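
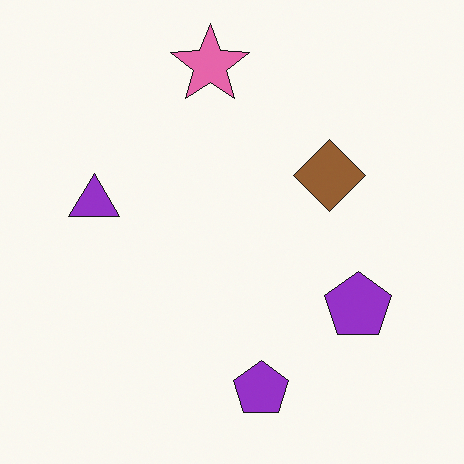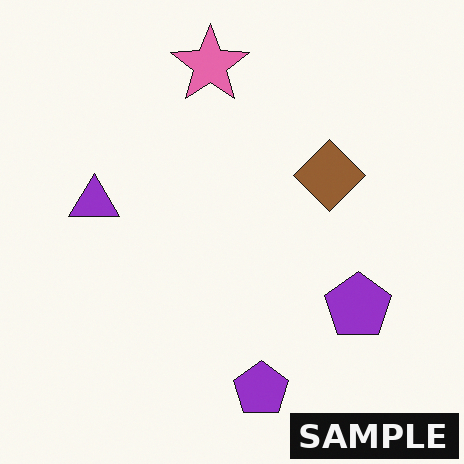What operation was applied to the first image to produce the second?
It was watermarked with the text "SAMPLE" in the lower-right corner.

A dark label reading "SAMPLE" appears in the lower-right corner.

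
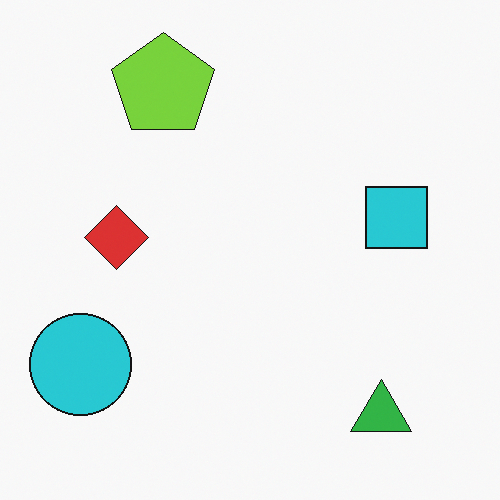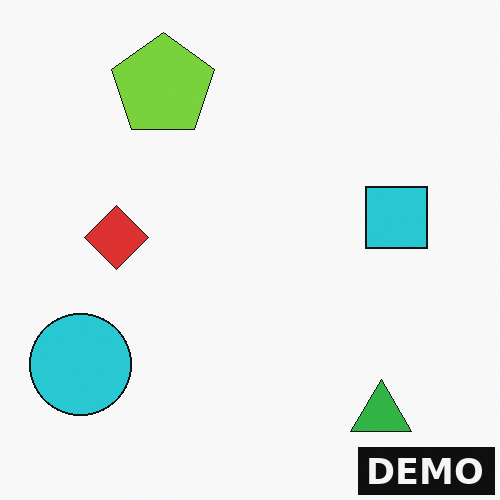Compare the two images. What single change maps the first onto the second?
The second image is the first watermarked with the text "DEMO" in the lower-right corner.

A dark label reading "DEMO" appears in the lower-right corner.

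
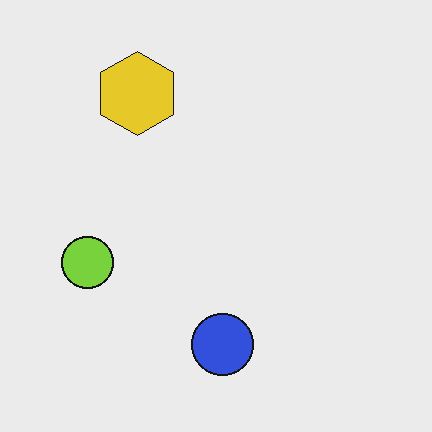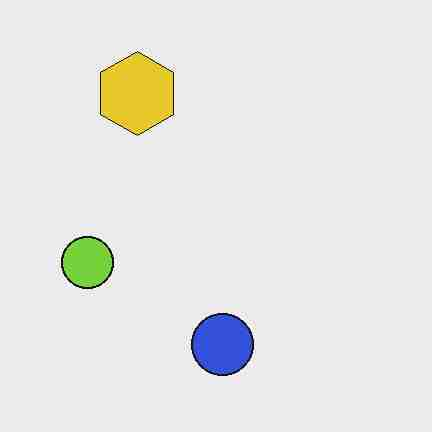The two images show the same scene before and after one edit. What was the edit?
The image was degraded with heavy JPEG compression.

Blocky 8×8 compression artifacts appear around shape edges and the flat background shows ringing — characteristic JPEG degradation.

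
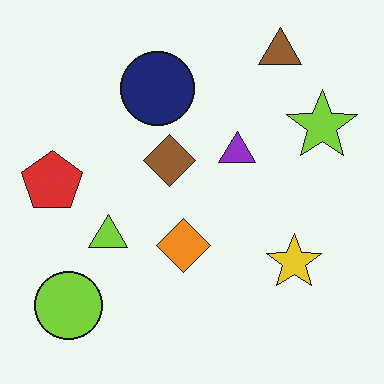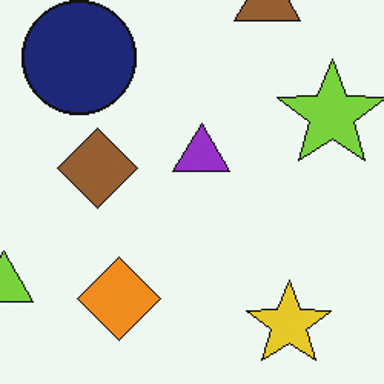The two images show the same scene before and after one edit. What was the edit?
Cropped slightly and scaled back up.

The visible shapes are larger and the field of view is narrower; shapes near the original edges may be partly or wholly outside the frame — a crop-and-rescale.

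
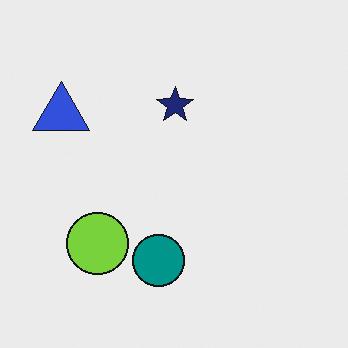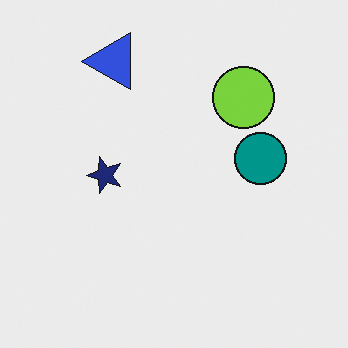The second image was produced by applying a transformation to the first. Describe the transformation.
The image was transposed (reflected across the top-left ↔ bottom-right diagonal).

Shapes have swapped their row and column positions — what was in the top-right is now in the bottom-left — a diagonal reflection.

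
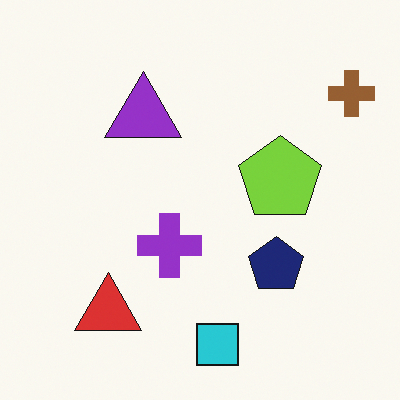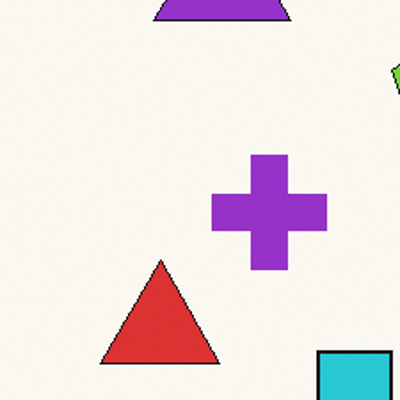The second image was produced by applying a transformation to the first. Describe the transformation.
The image was cropped to a noticeably smaller region and rescaled.

The visible shapes are larger and the field of view is narrower; shapes near the original edges may be partly or wholly outside the frame — a crop-and-rescale.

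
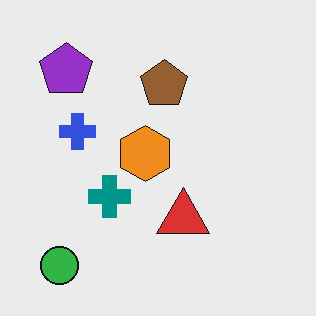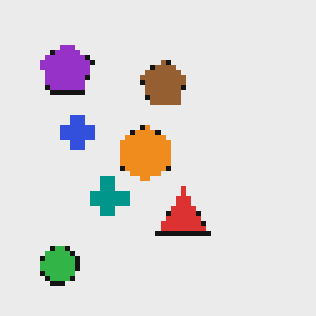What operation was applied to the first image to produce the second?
The second image is the first lightly pixelated (a mild mosaic effect).

Shapes are reduced to large square blocks; fine edges and outlines are lost — a downscale-then-upscale (mosaic) effect.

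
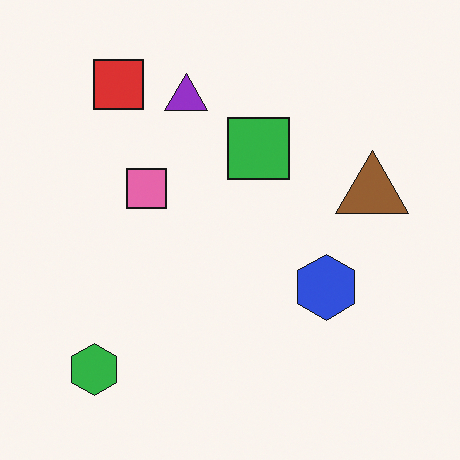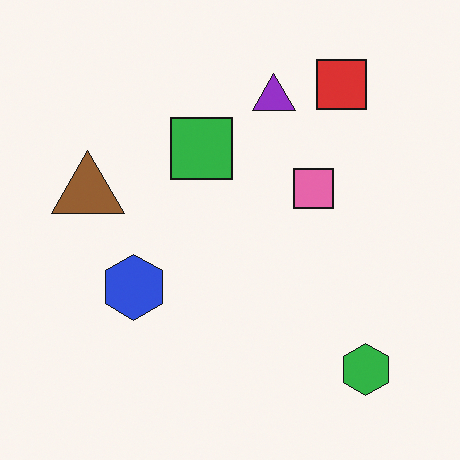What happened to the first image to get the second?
The image was flipped horizontally (left ↔ right).

The brown triangle is in the right of the first image and the left of the second — shapes on opposite sides of the vertical midline have swapped in a mirror flip.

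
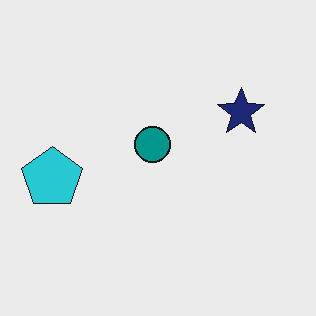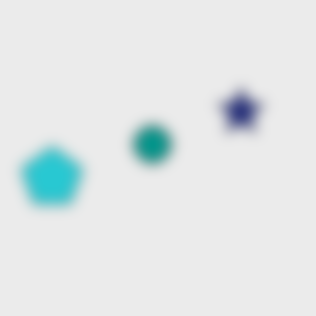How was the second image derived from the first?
The transformation is: heavily blurred.

Shape edges and outlines are uniformly softened across the whole image.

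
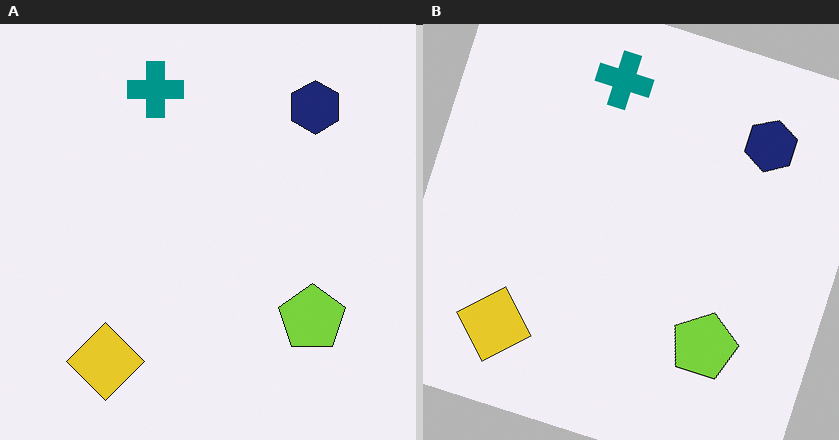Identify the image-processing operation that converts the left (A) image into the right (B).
This is the original image rotated clockwise by a clearly visible amount.

Every shape is tilted by the same angle and the image corners show triangular fill wedges — a whole-image rotation by a non-right angle.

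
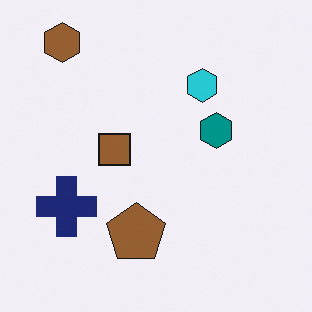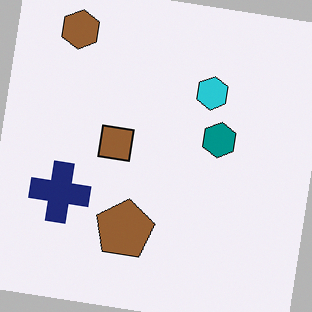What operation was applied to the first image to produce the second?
The image was rotated clockwise by a slight angle.

Every shape is tilted by the same angle and the image corners show triangular fill wedges — a whole-image rotation by a non-right angle.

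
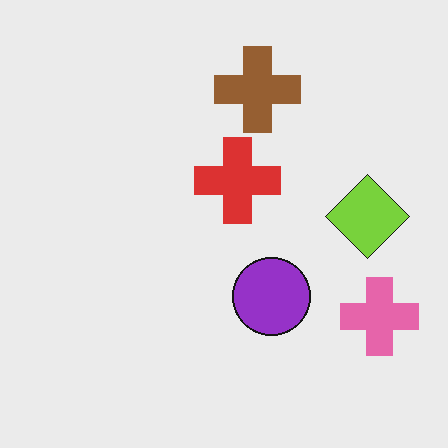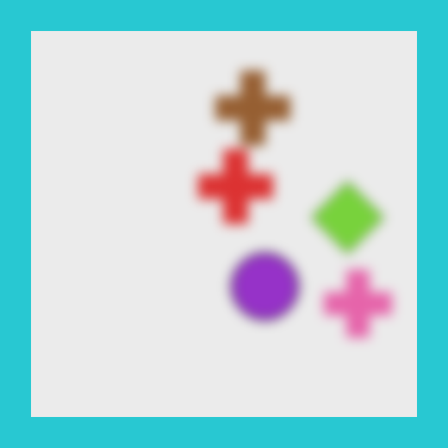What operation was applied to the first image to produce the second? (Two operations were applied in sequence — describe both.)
Strongly gaussian-blurred, then framed with a cyan border.

Shape edges and outlines are uniformly softened across the whole image. A solid cyan frame runs around the edge of the second image, with the content slightly shrunk inside it.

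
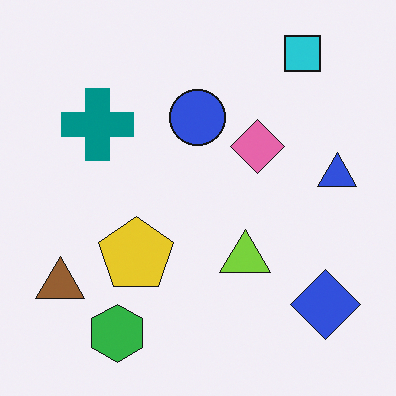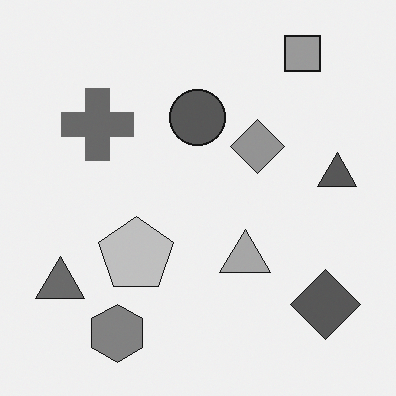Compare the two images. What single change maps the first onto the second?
Converted to grayscale.

All color is removed — every shape is now a shade of grey.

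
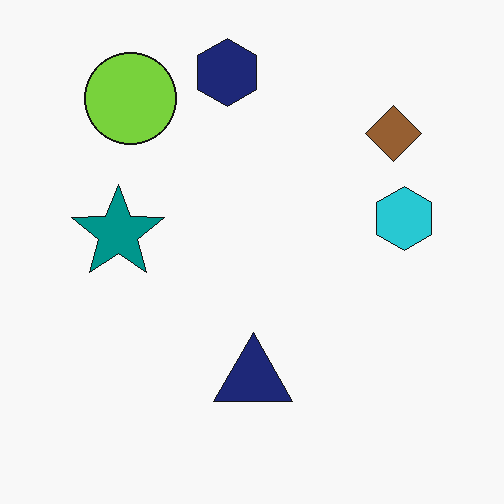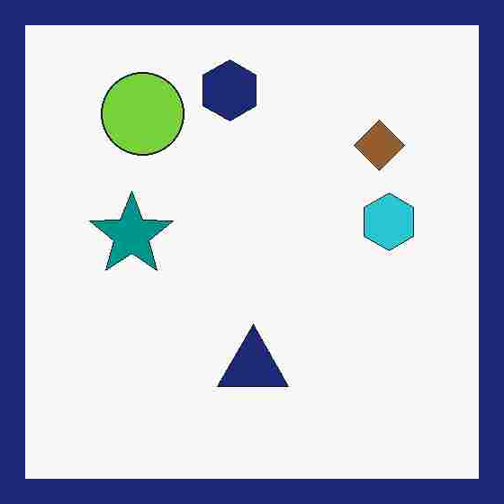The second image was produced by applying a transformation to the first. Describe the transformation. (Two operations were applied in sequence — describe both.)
The image was heavily JPEG-compressed with obvious blocking artifacts, then framed with a navy border.

Blocky 8×8 compression artifacts appear around shape edges and the flat background shows ringing — characteristic JPEG degradation. A solid navy frame runs around the edge of the second image, with the content slightly shrunk inside it.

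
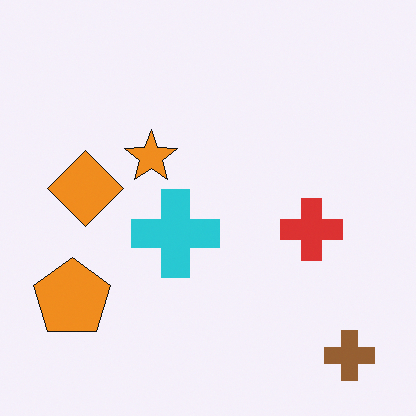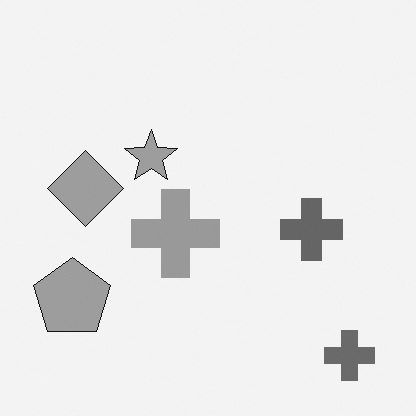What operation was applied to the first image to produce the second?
Converted to grayscale.

All color is removed — every shape is now a shade of grey.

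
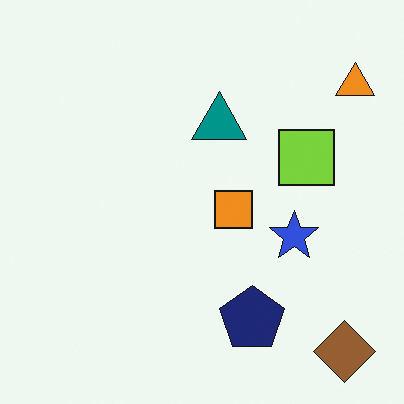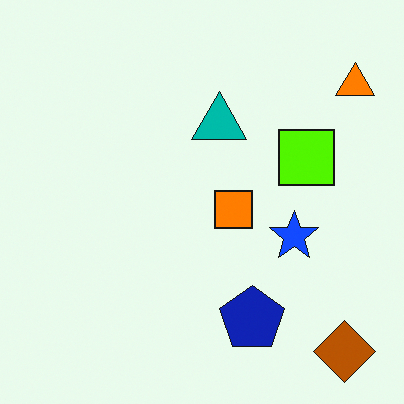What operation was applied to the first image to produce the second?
The transformation is: heavily oversaturated.

All colors are more vivid — a global saturation change.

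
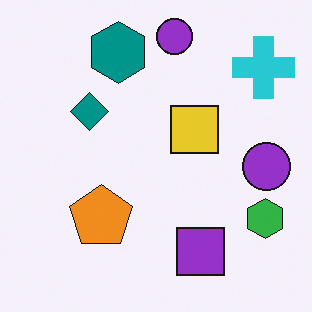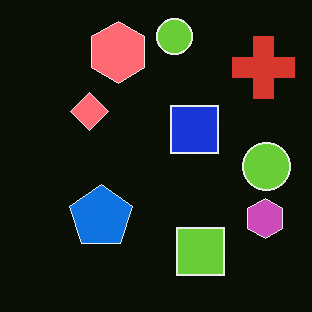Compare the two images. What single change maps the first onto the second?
Color-inverted (negative).

The light background has become dark and every shape's color is its complement — a photographic negative.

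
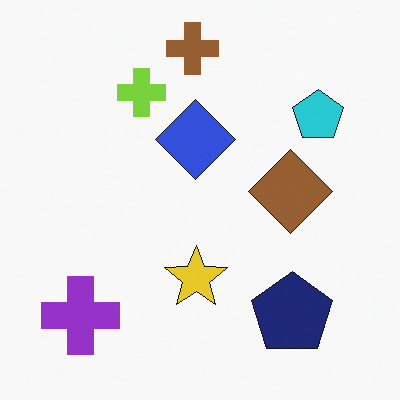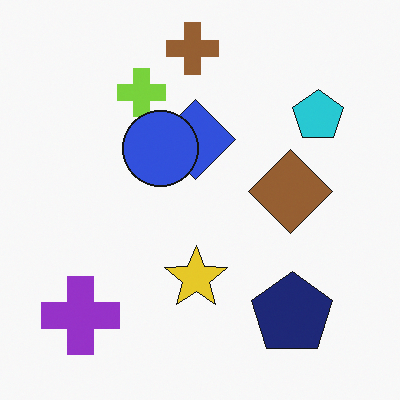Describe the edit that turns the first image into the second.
It was overlaid with an additional blue circle.

A blue circle appears in the second image that is absent from the first.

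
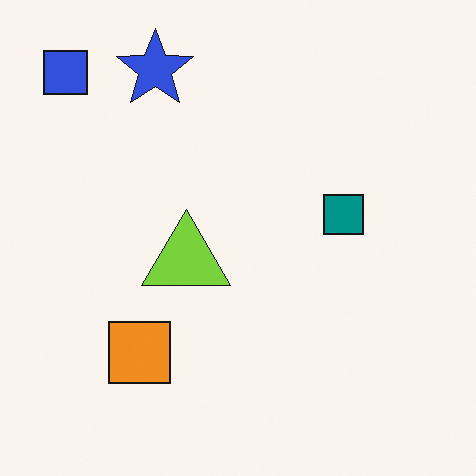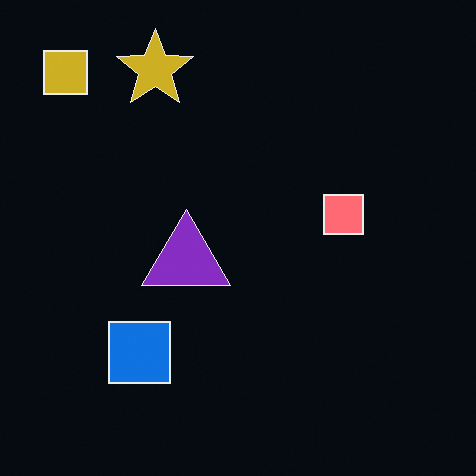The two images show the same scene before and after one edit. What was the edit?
Color-inverted (negative).

The light background has become dark and every shape's color is its complement — a photographic negative.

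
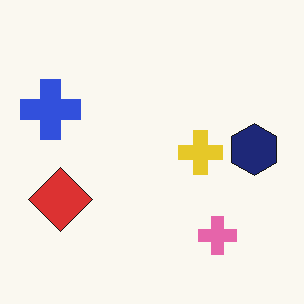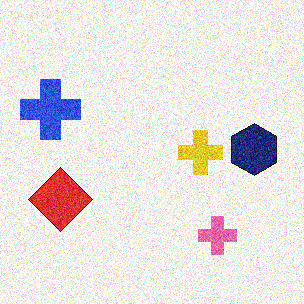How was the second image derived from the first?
The second image is the first degraded with a thick layer of grain.

Random speckle covers the whole image, including the flat background.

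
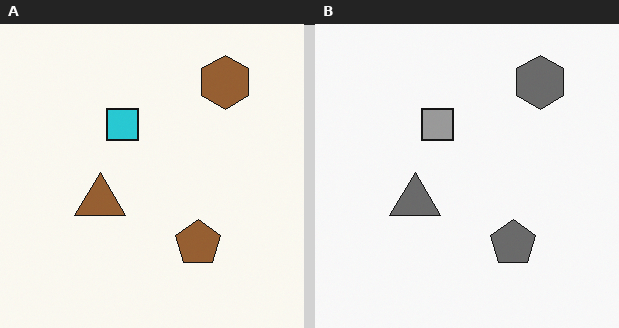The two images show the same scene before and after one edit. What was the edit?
Converted to grayscale.

All color is removed — every shape is now a shade of grey.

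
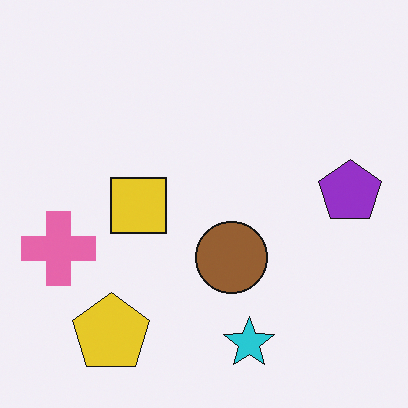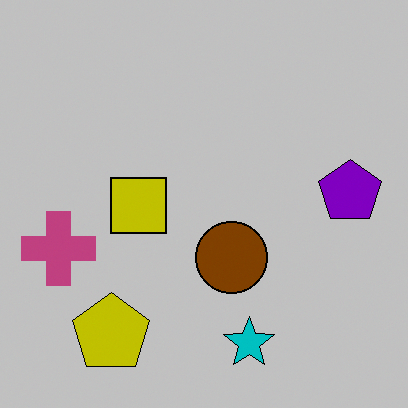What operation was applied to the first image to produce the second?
The transformation is: heavily posterized to just a handful of flat colors.

Each flat color has snapped to a coarser quantized level — most visibly, the near-white background has dropped to a flat grey.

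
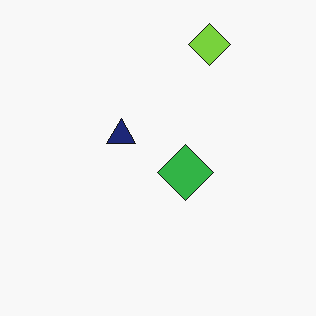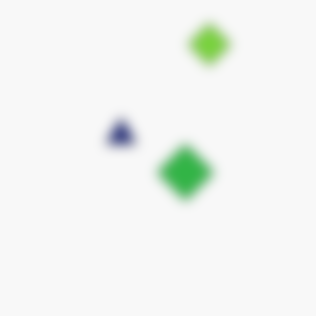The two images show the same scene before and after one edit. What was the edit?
This is the original image strongly gaussian-blurred.

Shape edges and outlines are uniformly softened across the whole image.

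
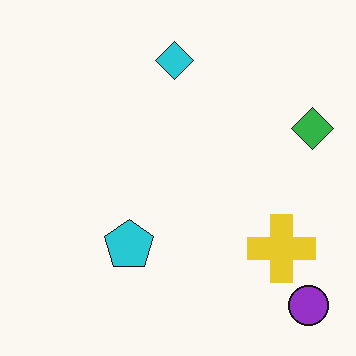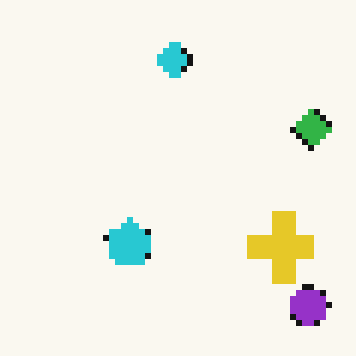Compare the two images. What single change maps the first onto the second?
This is the original image pixelated into visible square blocks.

Shapes are reduced to large square blocks; fine edges and outlines are lost — a downscale-then-upscale (mosaic) effect.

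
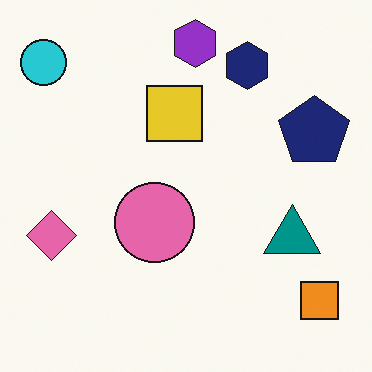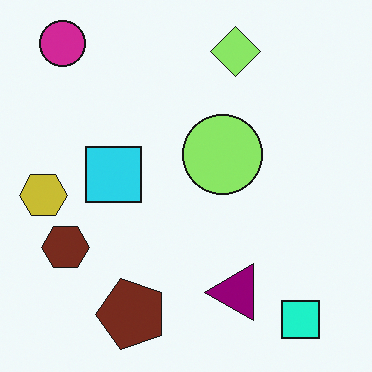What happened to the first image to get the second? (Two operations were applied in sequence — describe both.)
The second image is the first hue-shifted through roughly a third of the color wheel, then transposed (reflected across the top-left ↔ bottom-right diagonal).

Every shape's color has rotated by the same amount around the hue wheel — a uniform hue shift. Shapes have swapped their row and column positions — what was in the top-right is now in the bottom-left — a diagonal reflection.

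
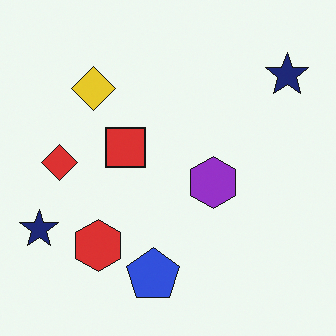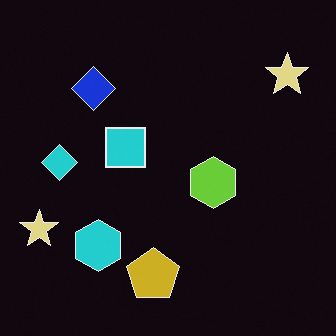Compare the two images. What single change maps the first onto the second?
Color-inverted (negative).

The light background has become dark and every shape's color is its complement — a photographic negative.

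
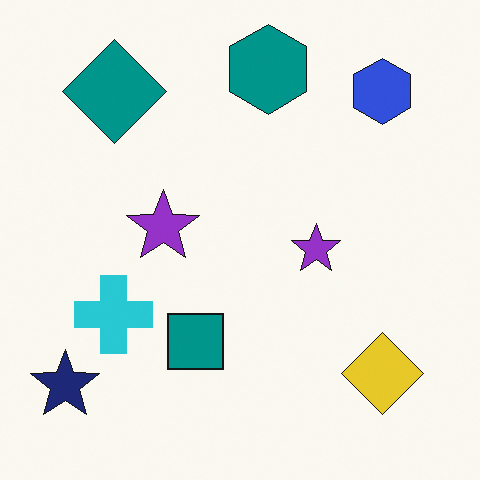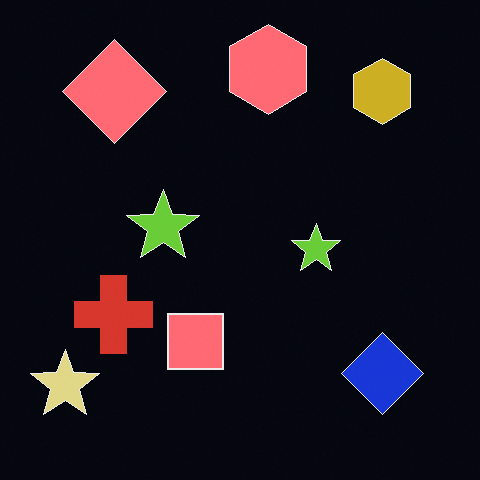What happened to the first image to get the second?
It was color-inverted (negative).

The light background has become dark and every shape's color is its complement — a photographic negative.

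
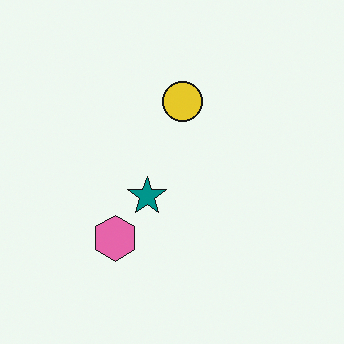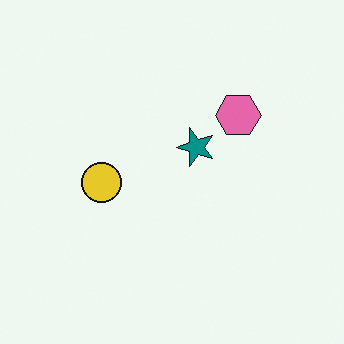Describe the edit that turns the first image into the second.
This is the original image transposed (reflected across the top-left ↔ bottom-right diagonal).

Shapes have swapped their row and column positions — what was in the top-right is now in the bottom-left — a diagonal reflection.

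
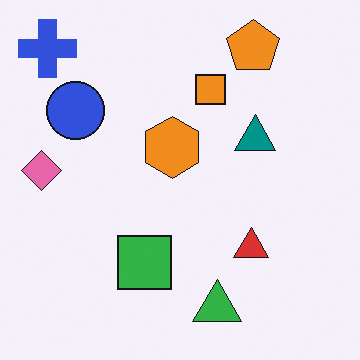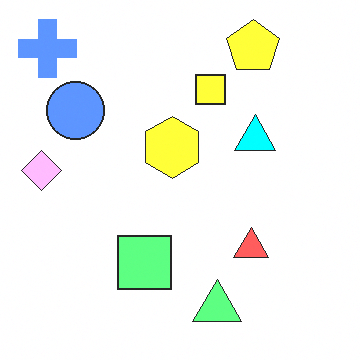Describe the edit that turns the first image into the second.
Noticeably brightened.

Every pixel — background and shapes alike — is uniformly brightened.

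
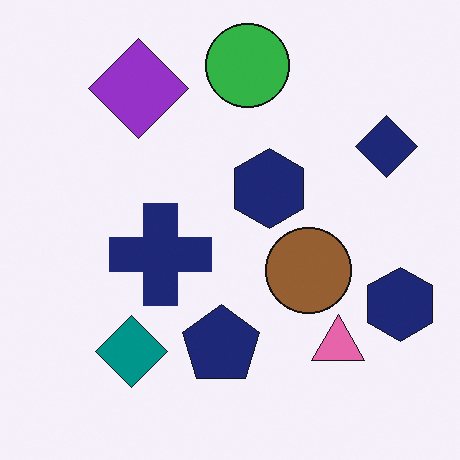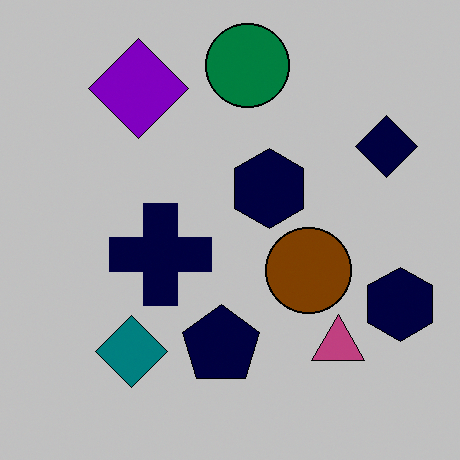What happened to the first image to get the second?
It was heavily posterized to just a handful of flat colors.

Each flat color has snapped to a coarser quantized level — most visibly, the near-white background has dropped to a flat grey.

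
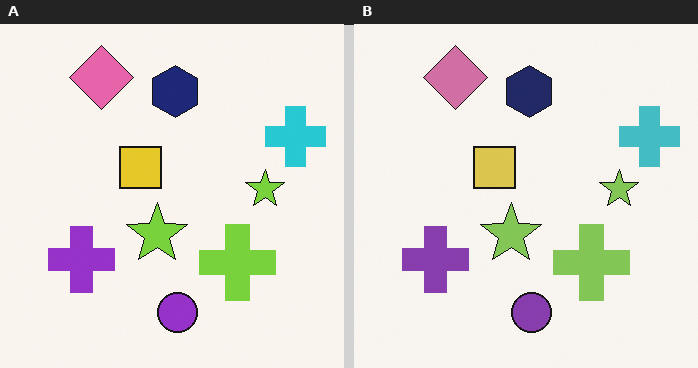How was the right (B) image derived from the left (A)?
This is the original image slightly desaturated.

All colors are more muted and greyish — a global saturation change.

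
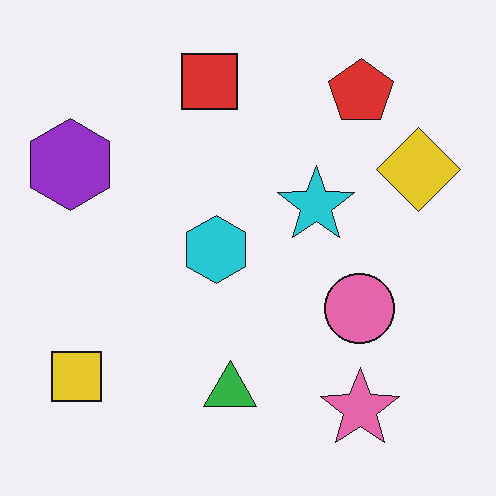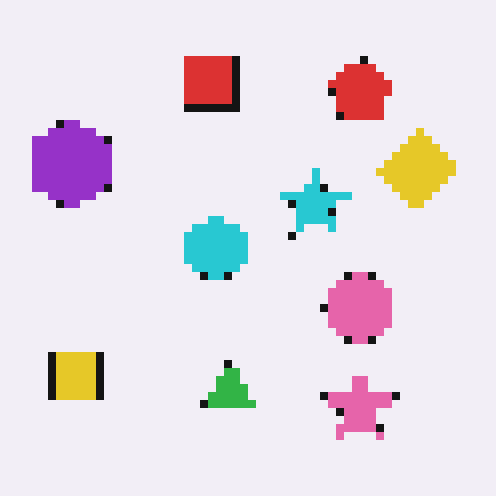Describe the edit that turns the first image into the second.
This is the original image moderately pixelated.

Shapes are reduced to large square blocks; fine edges and outlines are lost — a downscale-then-upscale (mosaic) effect.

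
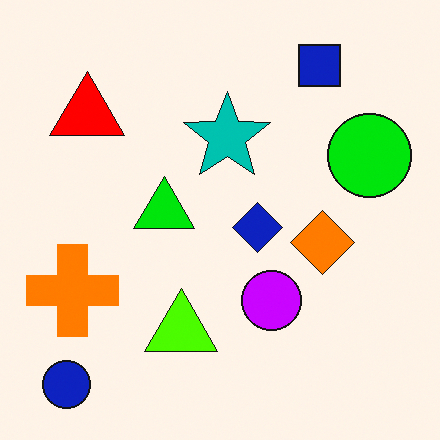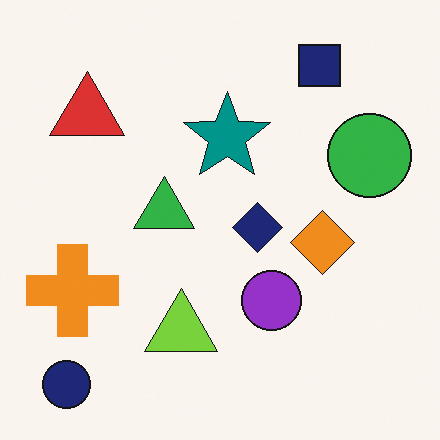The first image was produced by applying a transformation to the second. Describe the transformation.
Heavily oversaturated.

All colors are more vivid — a global saturation change.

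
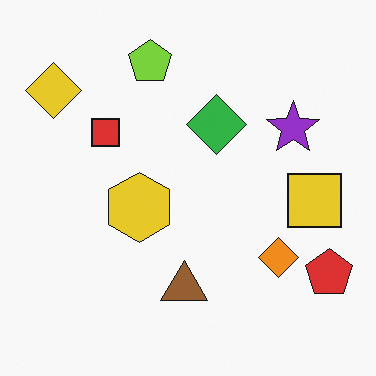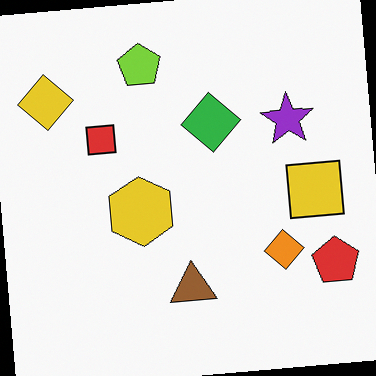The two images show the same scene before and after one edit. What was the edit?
This is the original image rotated counter-clockwise by a small amount.

Every shape is tilted by the same angle and the image corners show triangular fill wedges — a whole-image rotation by a non-right angle.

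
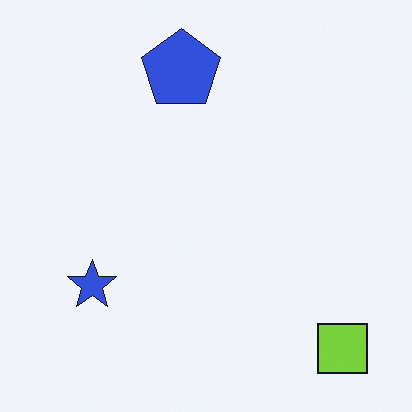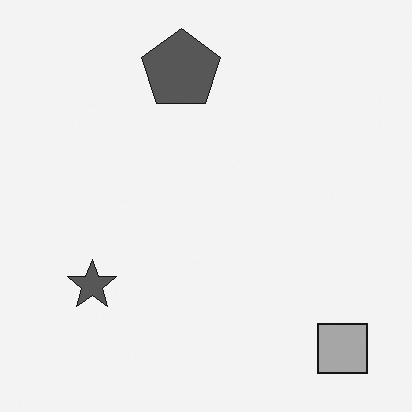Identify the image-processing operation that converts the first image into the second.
This is the original image converted to grayscale.

All color is removed — every shape is now a shade of grey.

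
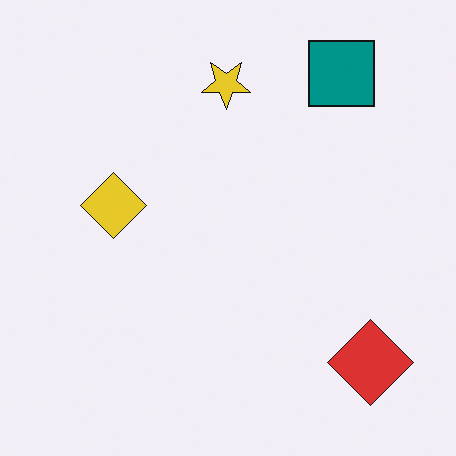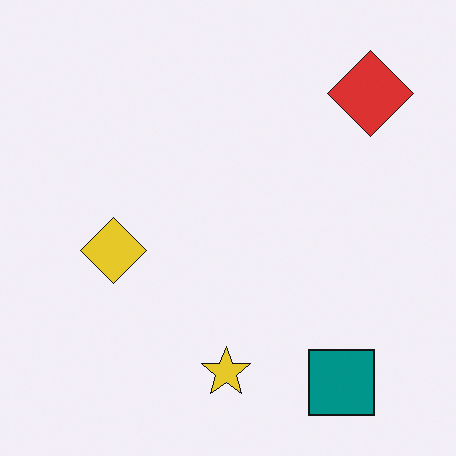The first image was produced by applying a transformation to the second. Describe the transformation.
Flipped vertically (top ↔ bottom).

The teal square is in the bottom-right of the second image and the top-right of the first — shapes on opposite sides of the horizontal midline have swapped in a mirror flip.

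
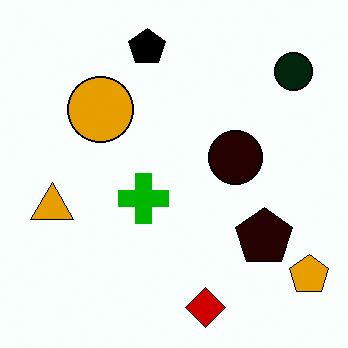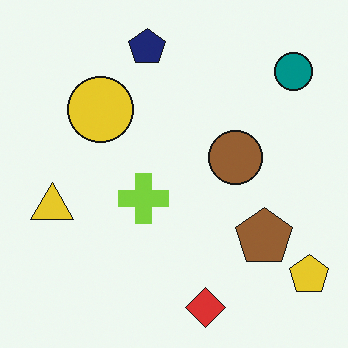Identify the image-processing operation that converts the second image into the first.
Boosted in contrast.

Tones are pushed away from mid-grey across the whole image — a global contrast change.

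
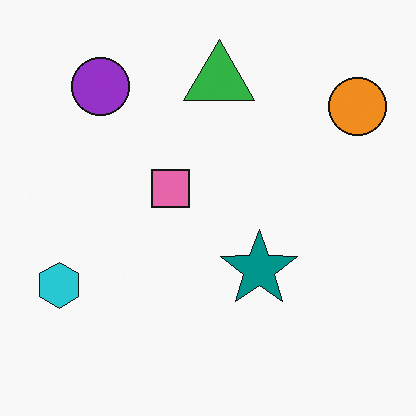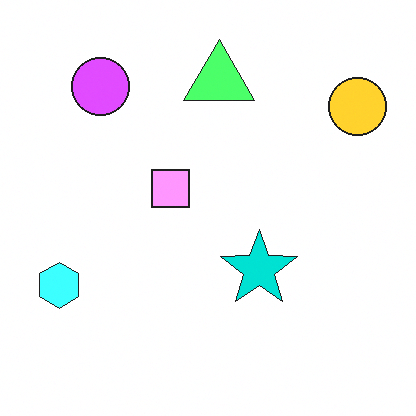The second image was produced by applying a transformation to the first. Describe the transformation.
The transformation is: brightened a lot.

Every pixel — background and shapes alike — is uniformly brightened.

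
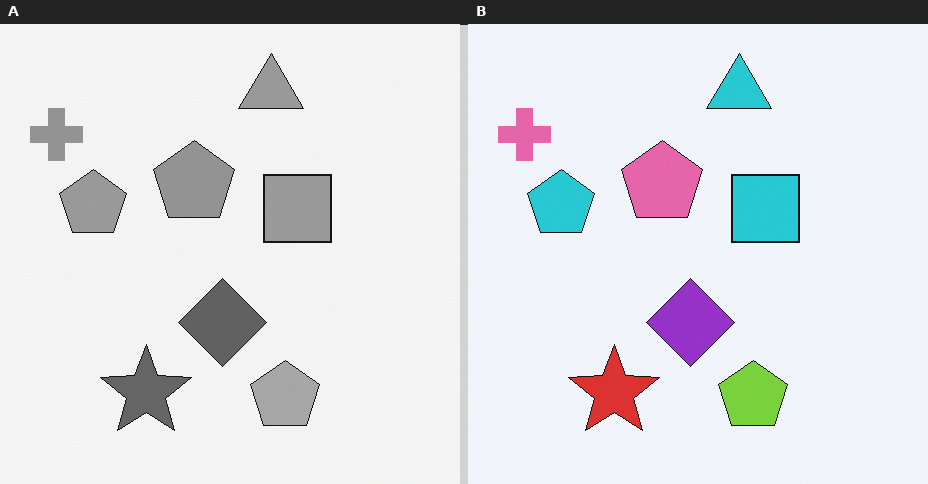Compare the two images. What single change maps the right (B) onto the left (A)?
The image was converted to grayscale.

All color is removed — every shape is now a shade of grey.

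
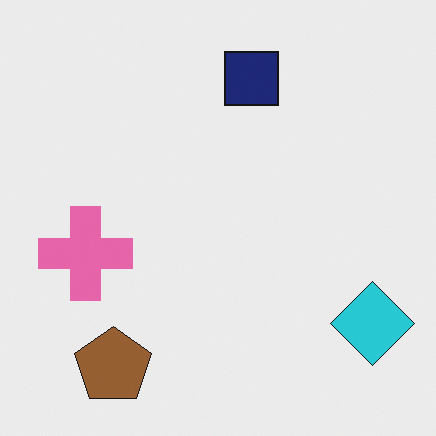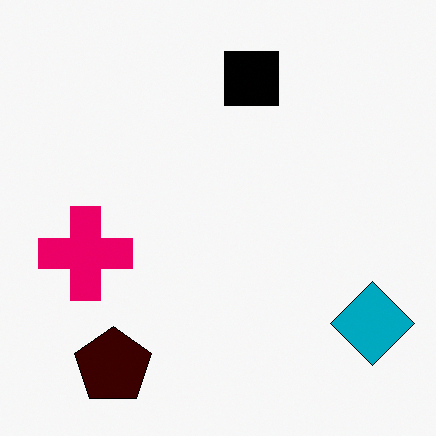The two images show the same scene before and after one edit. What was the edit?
It was boosted in contrast.

Tones are pushed away from mid-grey across the whole image — a global contrast change.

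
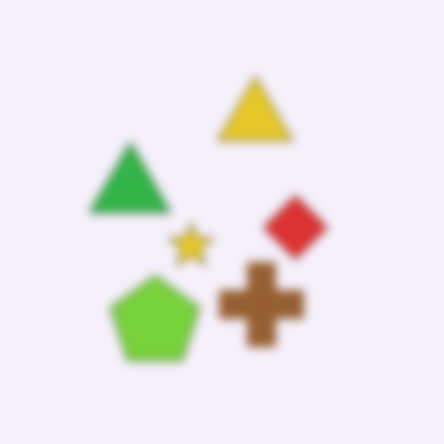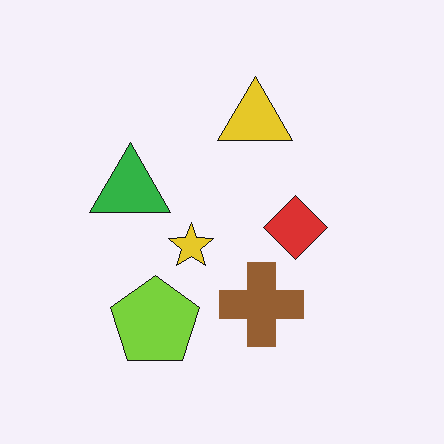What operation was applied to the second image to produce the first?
The transformation is: moderately blurred.

Shape edges and outlines are uniformly softened across the whole image.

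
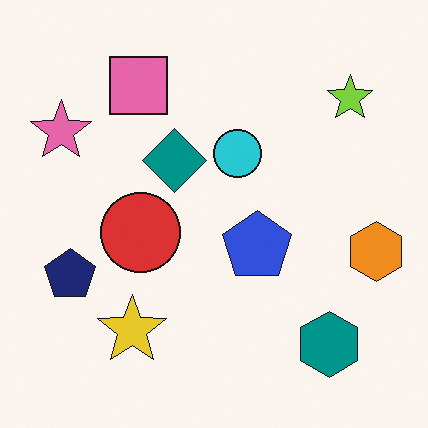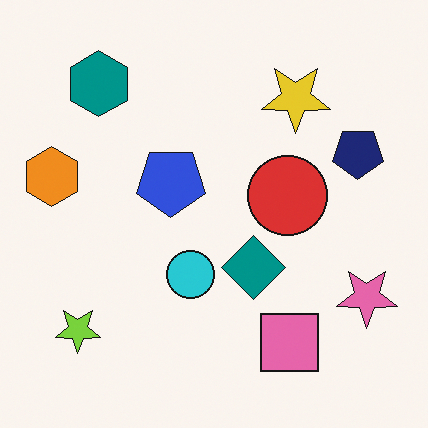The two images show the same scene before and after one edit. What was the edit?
The second image is the first rotated 180°.

The lime star sits in the top-right of the first image and the bottom-left of the second — consistent with a whole-image 180° rotation.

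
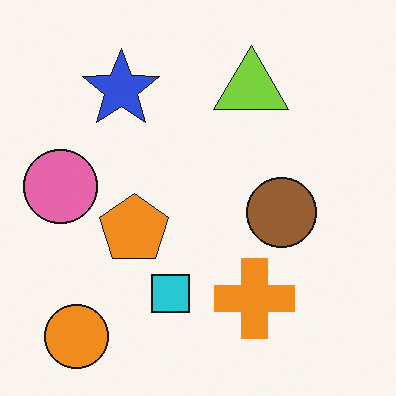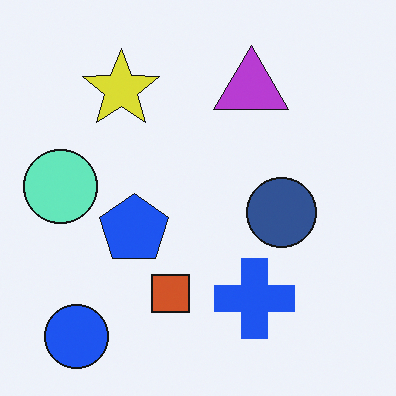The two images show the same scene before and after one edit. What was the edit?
The transformation is: hue-shifted through roughly half the color wheel.

Every shape's color has rotated by the same amount around the hue wheel — a uniform hue shift.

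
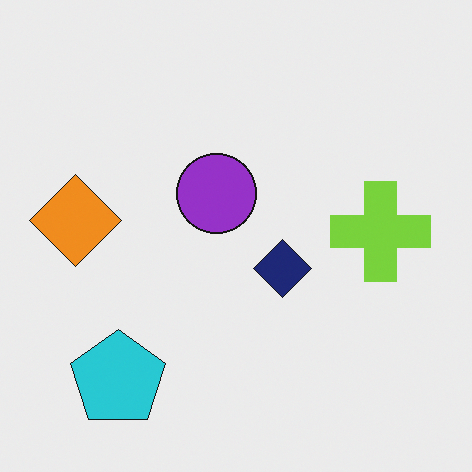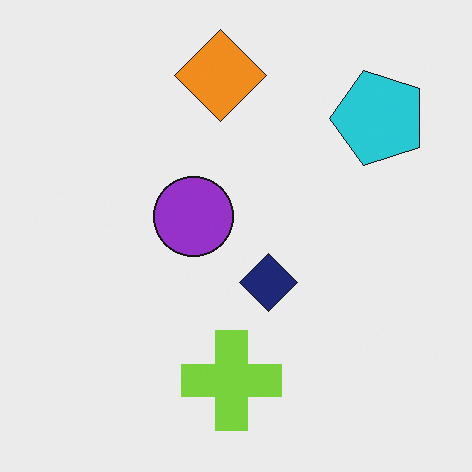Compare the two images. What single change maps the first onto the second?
The image was transposed (reflected across the top-left ↔ bottom-right diagonal).

Shapes have swapped their row and column positions — what was in the top-right is now in the bottom-left — a diagonal reflection.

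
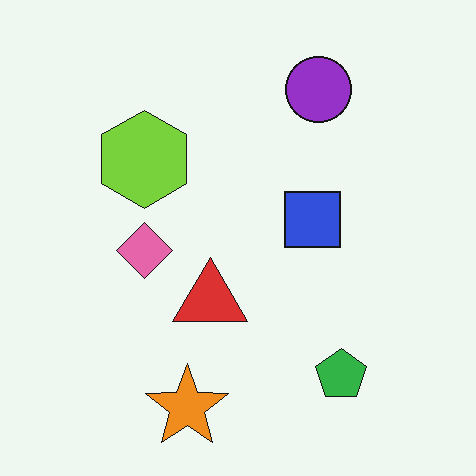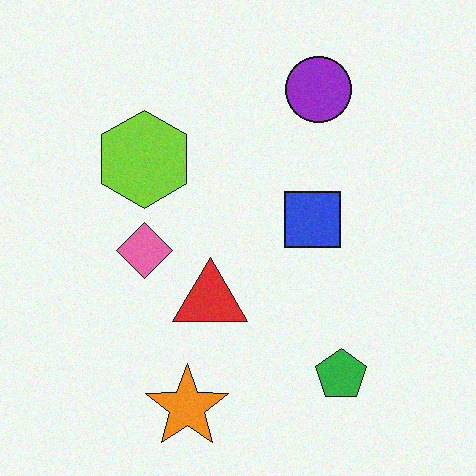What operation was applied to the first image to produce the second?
It was degraded with a light layer of grain.

Random speckle covers the whole image, including the flat background.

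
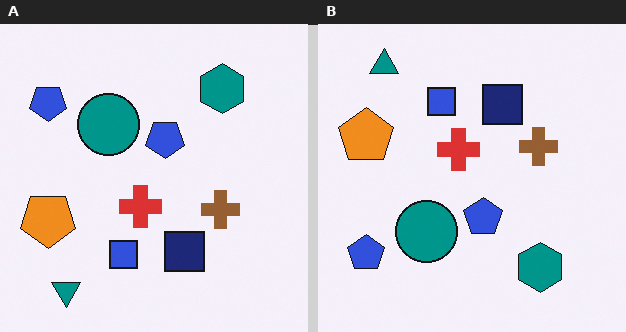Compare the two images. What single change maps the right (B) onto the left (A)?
The transformation is: flipped vertically (top ↔ bottom).

The teal triangle is in the top-left of the right (B) image and the bottom-left of the left (A) — shapes on opposite sides of the horizontal midline have swapped in a mirror flip.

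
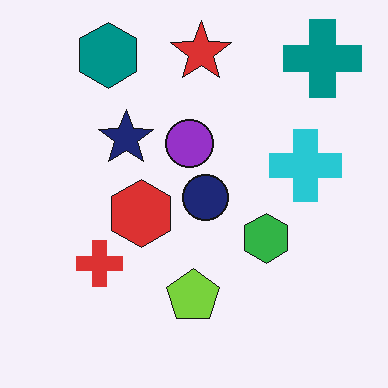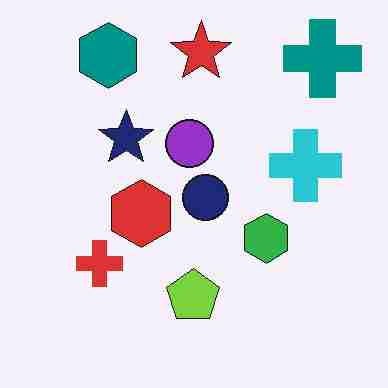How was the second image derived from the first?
Heavily JPEG-compressed with obvious blocking artifacts.

Blocky 8×8 compression artifacts appear around shape edges and the flat background shows ringing — characteristic JPEG degradation.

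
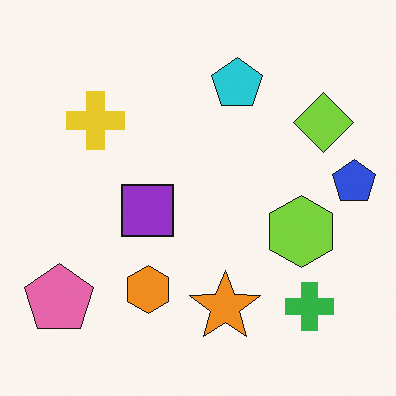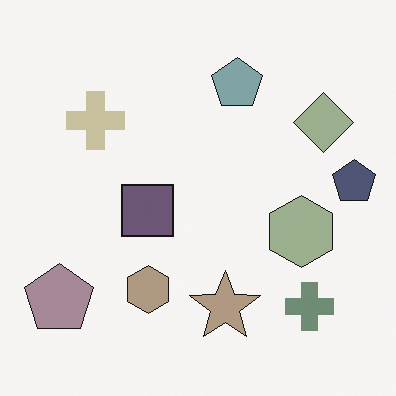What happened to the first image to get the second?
The image was made much more muted (saturation change).

All colors are more muted and greyish — a global saturation change.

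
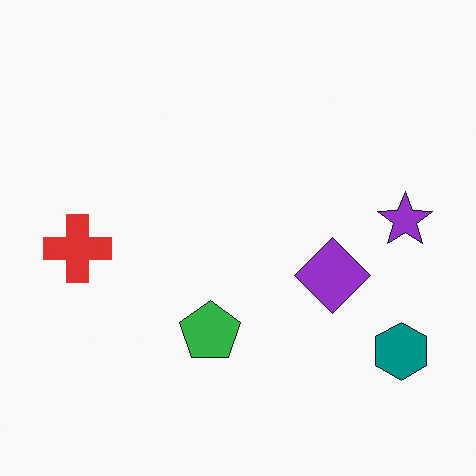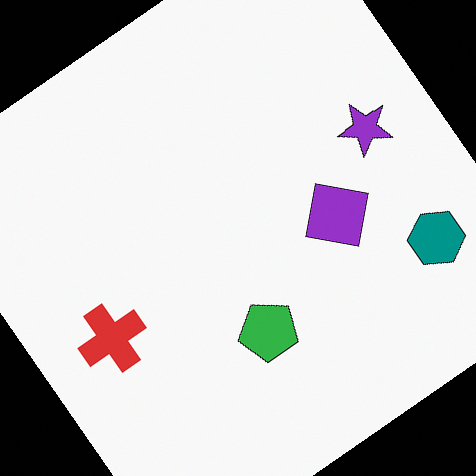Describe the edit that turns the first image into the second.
The second image is the first rotated counter-clockwise by a large amount — several tens of degrees.

Every shape is tilted by the same angle and the image corners show triangular fill wedges — a whole-image rotation by a non-right angle.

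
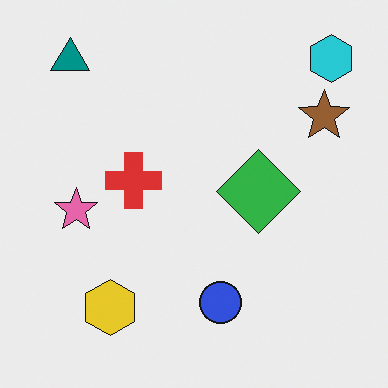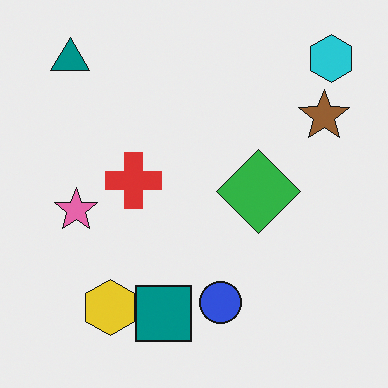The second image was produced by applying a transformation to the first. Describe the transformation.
This is the original image overlaid with an additional teal square.

A teal square appears in the second image that is absent from the first.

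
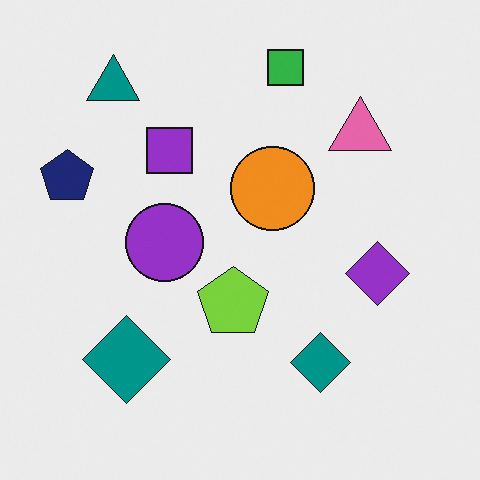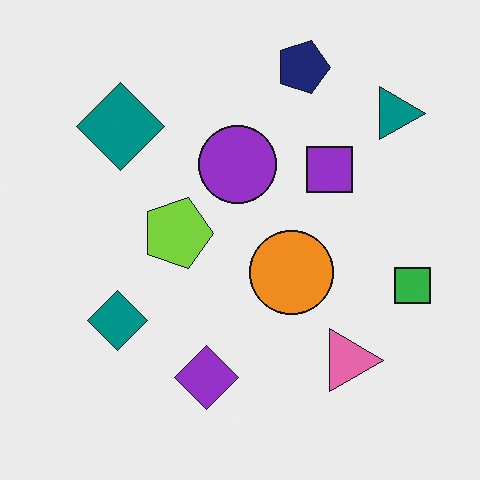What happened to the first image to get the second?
The transformation is: rotated 90° clockwise.

The teal triangle sits in the top-left of the first image and the top-right of the second — consistent with a whole-image 90° clockwise rotation.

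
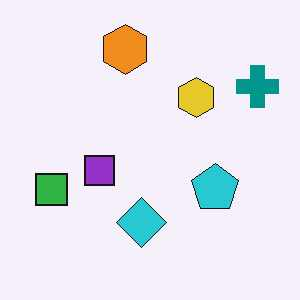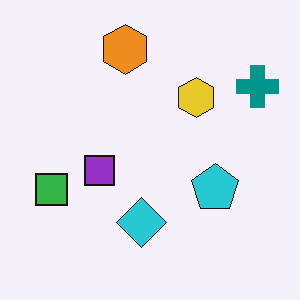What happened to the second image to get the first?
It was JPEG-compressed with visible artifacts.

Blocky 8×8 compression artifacts appear around shape edges and the flat background shows ringing — characteristic JPEG degradation.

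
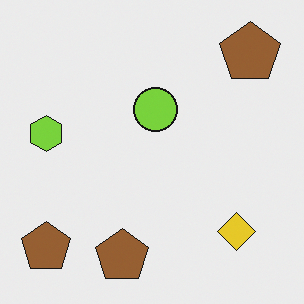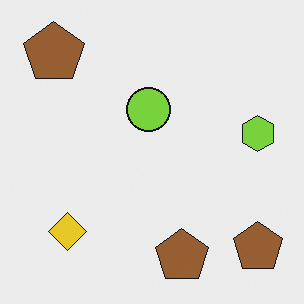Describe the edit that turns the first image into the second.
The image was flipped horizontally (left ↔ right).

The lime hexagon is in the left of the first image and the right of the second — shapes on opposite sides of the vertical midline have swapped in a mirror flip.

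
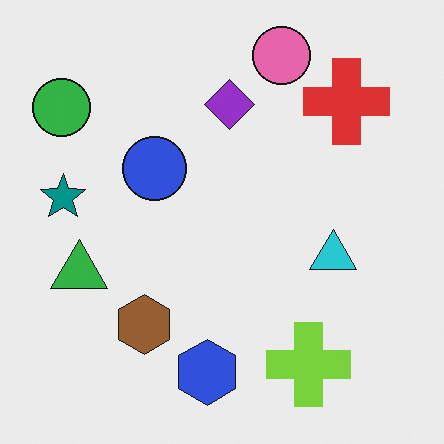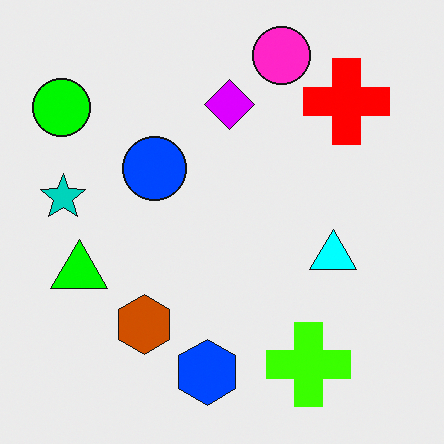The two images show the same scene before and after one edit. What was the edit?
Heavily oversaturated.

All colors are more vivid — a global saturation change.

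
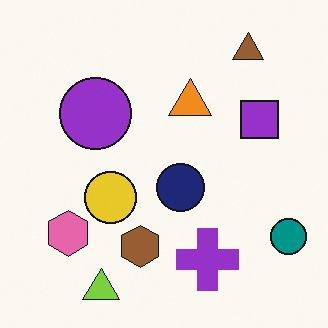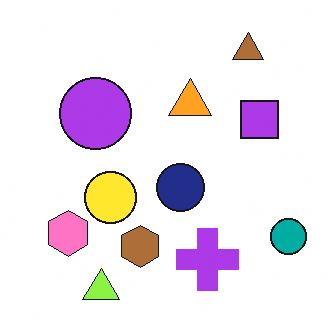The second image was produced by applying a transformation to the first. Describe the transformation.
The second image is the first slightly brightened.

Every pixel — background and shapes alike — is uniformly brightened.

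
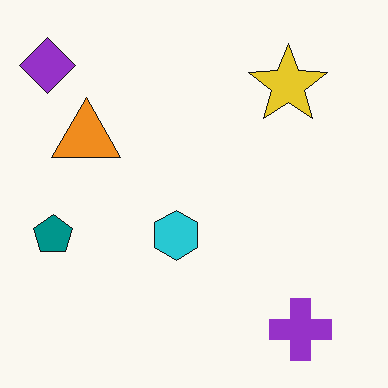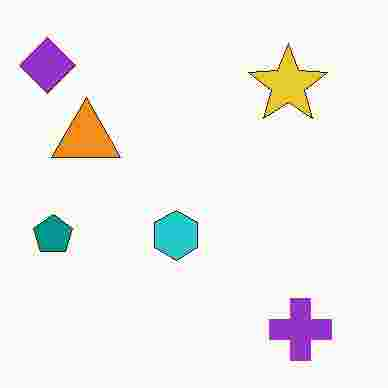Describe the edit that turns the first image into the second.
The second image is the first degraded with heavy JPEG compression.

Blocky 8×8 compression artifacts appear around shape edges and the flat background shows ringing — characteristic JPEG degradation.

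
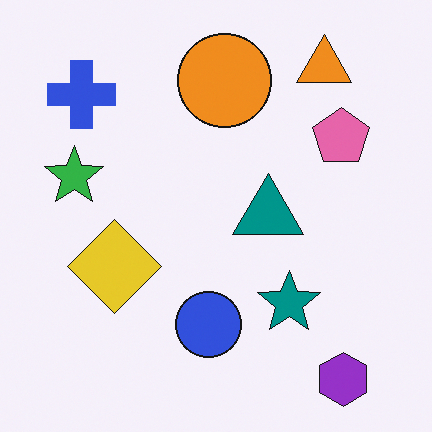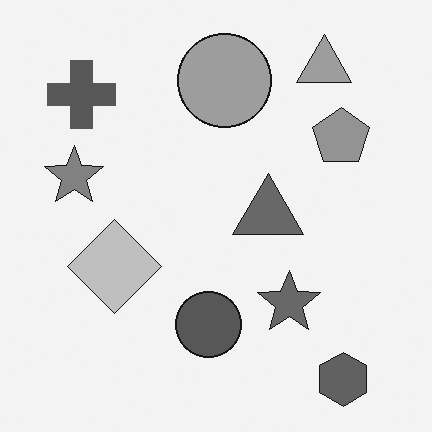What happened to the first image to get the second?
The image was converted to grayscale.

All color is removed — every shape is now a shade of grey.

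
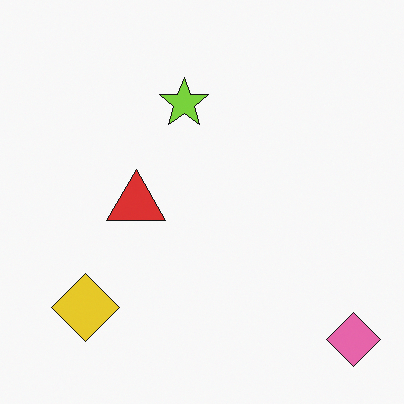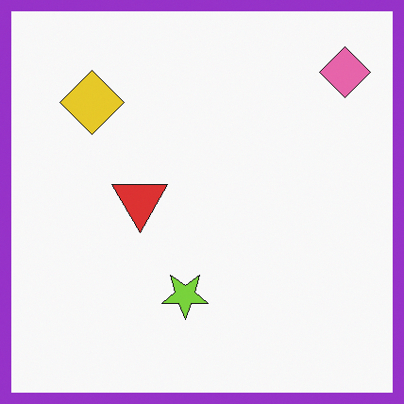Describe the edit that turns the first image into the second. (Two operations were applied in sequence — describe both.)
The image was flipped vertically (top ↔ bottom), then framed with a purple border.

The pink diamond is in the bottom-right of the first image and the top-right of the second — shapes on opposite sides of the horizontal midline have swapped in a mirror flip. A solid purple frame runs around the edge of the second image, with the content slightly shrunk inside it.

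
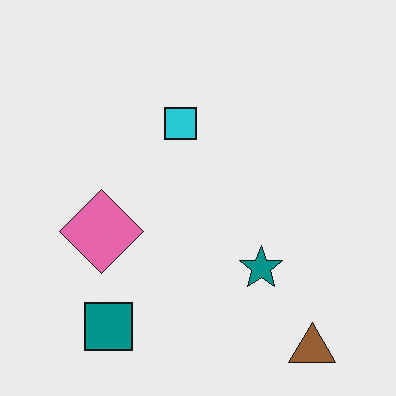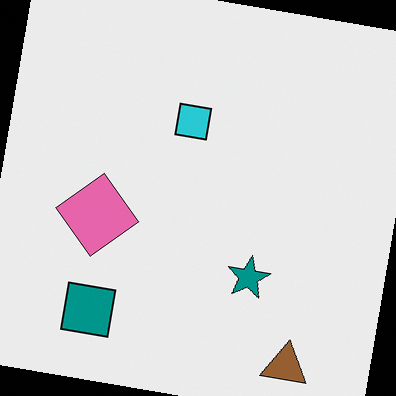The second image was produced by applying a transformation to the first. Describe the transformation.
The transformation is: rotated clockwise by a slight angle.

Every shape is tilted by the same angle and the image corners show triangular fill wedges — a whole-image rotation by a non-right angle.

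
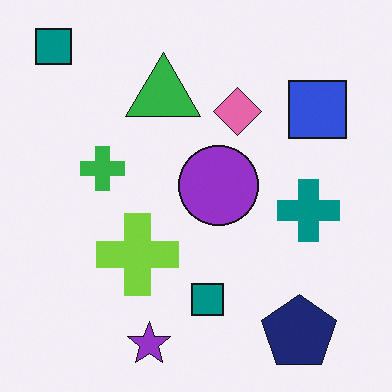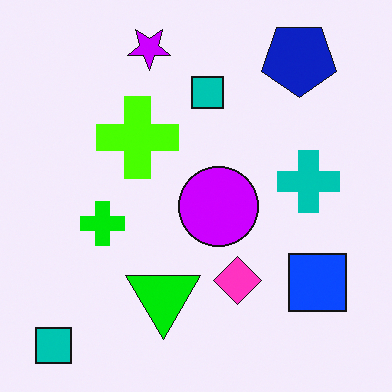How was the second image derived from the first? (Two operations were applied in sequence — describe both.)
The image was flipped vertically (top ↔ bottom), then heavily oversaturated.

The purple star is in the bottom of the first image and the top of the second — shapes on opposite sides of the horizontal midline have swapped in a mirror flip. All colors are more vivid — a global saturation change.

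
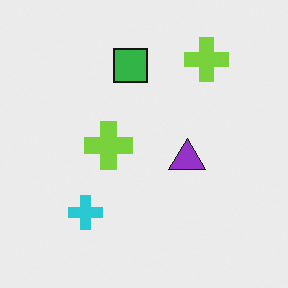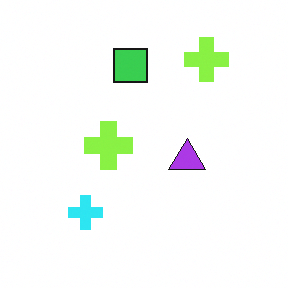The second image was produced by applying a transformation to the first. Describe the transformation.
The transformation is: brightened a little.

Every pixel — background and shapes alike — is uniformly brightened.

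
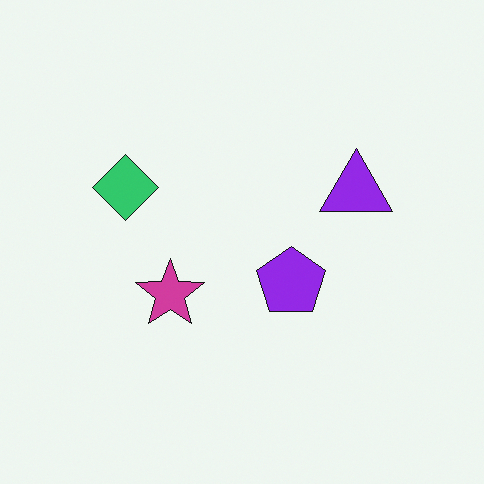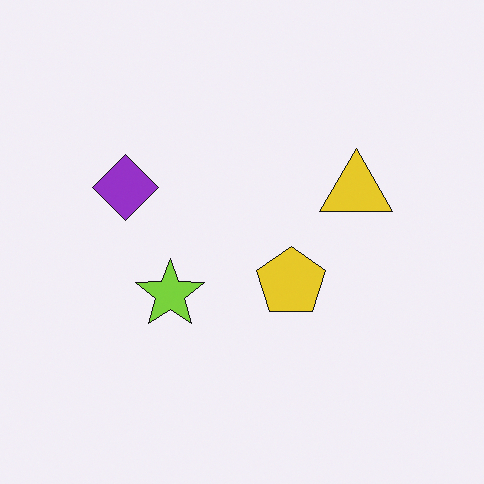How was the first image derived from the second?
The image was hue-shifted by a large amount.

Every shape's color has rotated by the same amount around the hue wheel — a uniform hue shift.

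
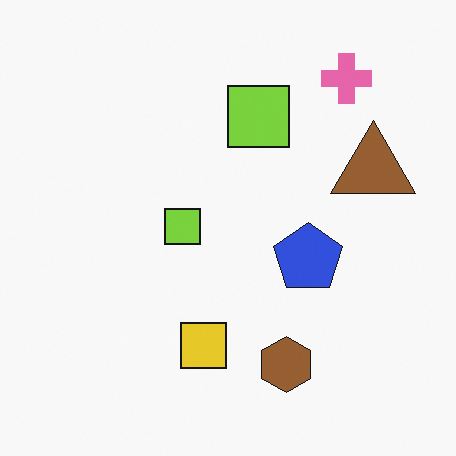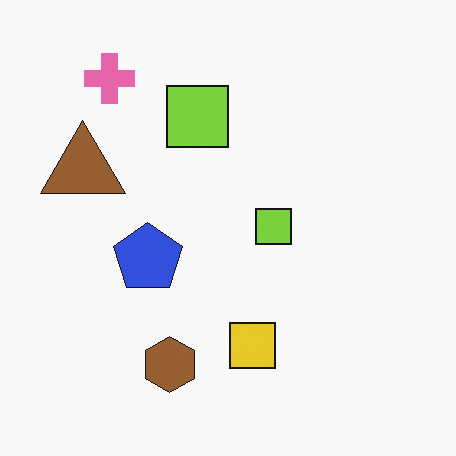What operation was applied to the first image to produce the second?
This is the original image flipped horizontally (left ↔ right).

The brown triangle is in the right of the first image and the left of the second — shapes on opposite sides of the vertical midline have swapped in a mirror flip.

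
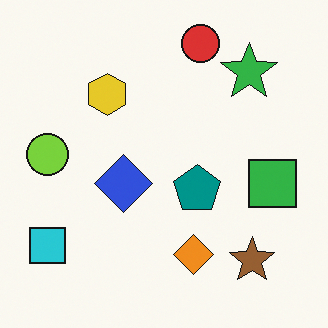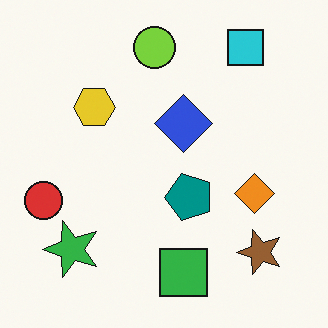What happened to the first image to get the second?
It was transposed (reflected across the top-left ↔ bottom-right diagonal).

Shapes have swapped their row and column positions — what was in the top-right is now in the bottom-left — a diagonal reflection.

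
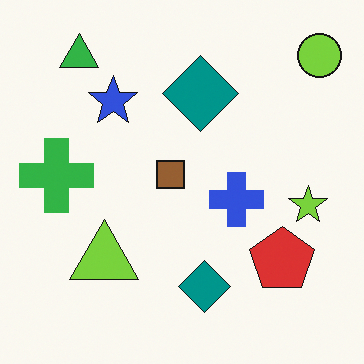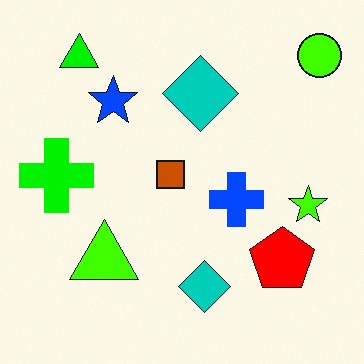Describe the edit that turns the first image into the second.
The second image is the first made much more vivid (saturation change).

All colors are more vivid — a global saturation change.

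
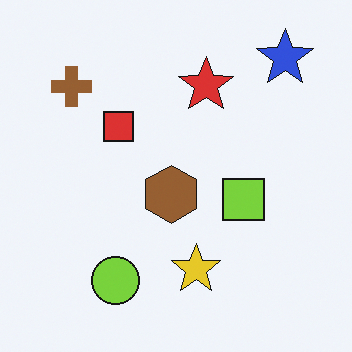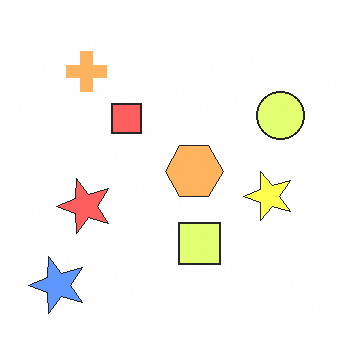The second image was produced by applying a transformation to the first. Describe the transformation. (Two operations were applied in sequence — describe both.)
The transformation is: transposed (reflected across the top-left ↔ bottom-right diagonal), then substantially brightened.

Shapes have swapped their row and column positions — what was in the top-right is now in the bottom-left — a diagonal reflection. Every pixel — background and shapes alike — is uniformly brightened.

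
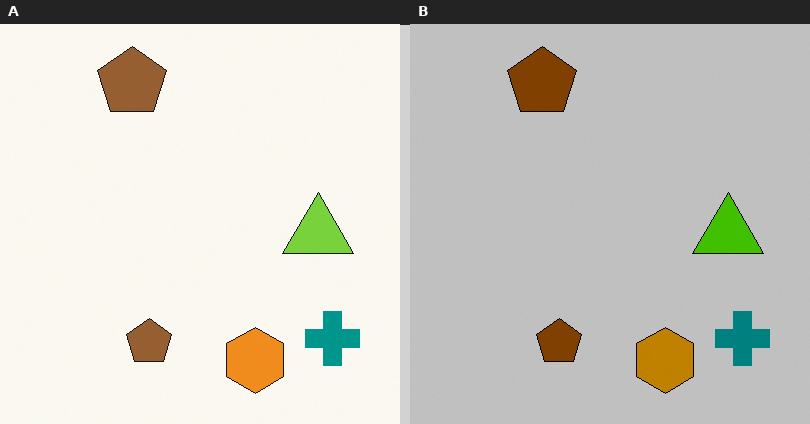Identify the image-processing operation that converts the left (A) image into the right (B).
The right (B) image is the left (A) heavily posterized to just a handful of flat colors.

Each flat color has snapped to a coarser quantized level — most visibly, the near-white background has dropped to a flat grey.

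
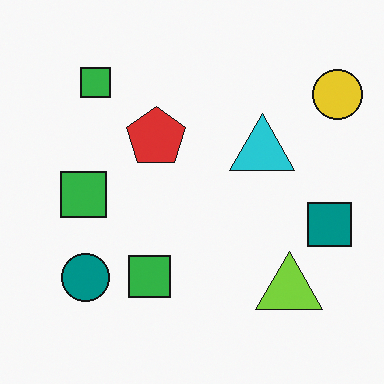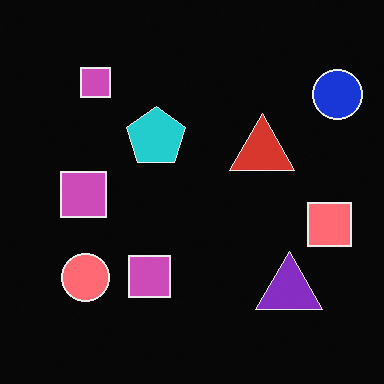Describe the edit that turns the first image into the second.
This is the original image color-inverted (negative).

The light background has become dark and every shape's color is its complement — a photographic negative.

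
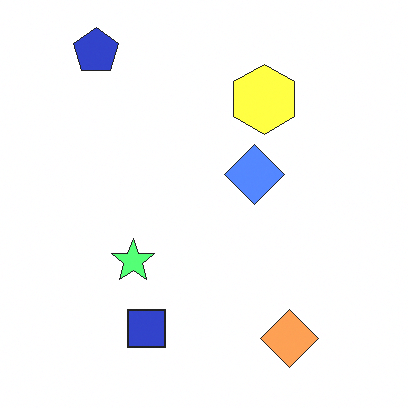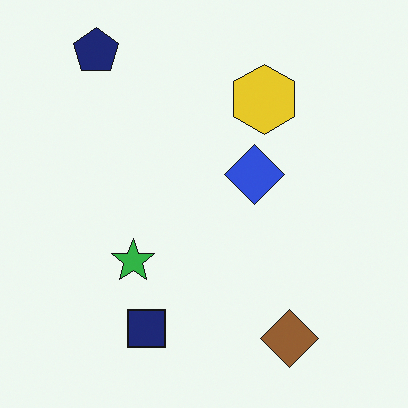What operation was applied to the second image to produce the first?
The first image is the second noticeably brightened.

Every pixel — background and shapes alike — is uniformly brightened.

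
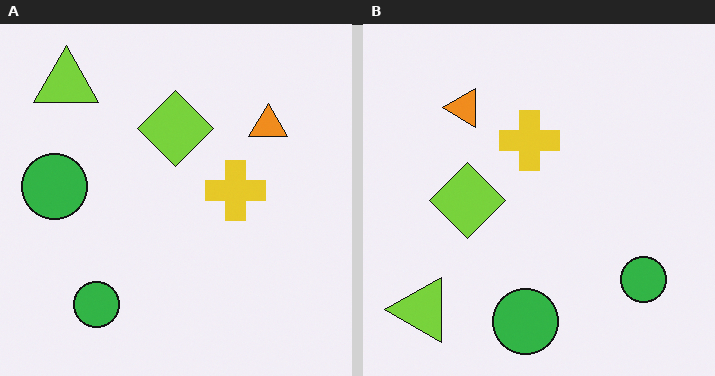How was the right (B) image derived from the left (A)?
The right (B) image is the left (A) rotated 90° counter-clockwise.

The lime triangle sits in the top-left of the left (A) image and the bottom-left of the right (B) — consistent with a whole-image 90° counter-clockwise rotation.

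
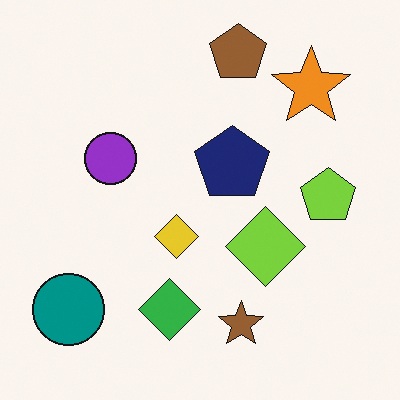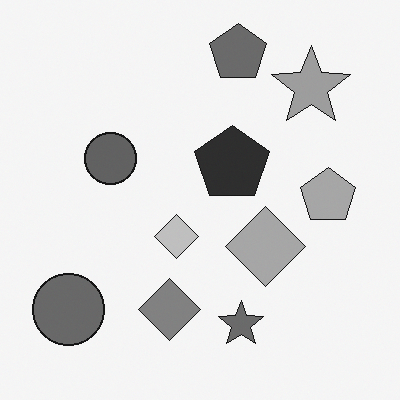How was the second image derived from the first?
The transformation is: converted to grayscale.

All color is removed — every shape is now a shade of grey.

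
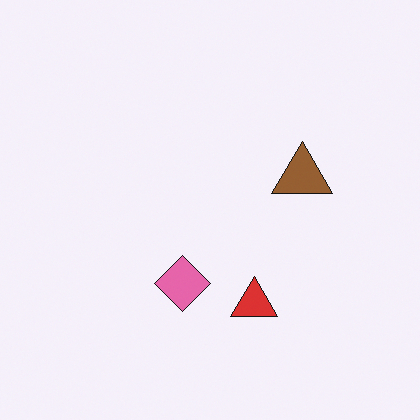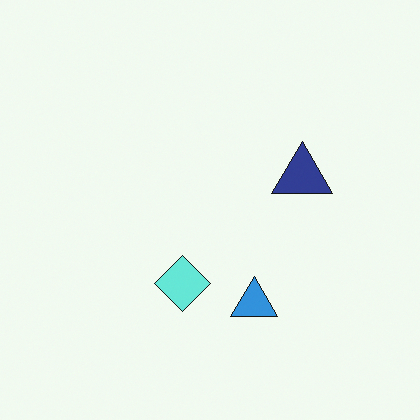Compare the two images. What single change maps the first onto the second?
Hue-shifted through roughly half the color wheel.

Every shape's color has rotated by the same amount around the hue wheel — a uniform hue shift.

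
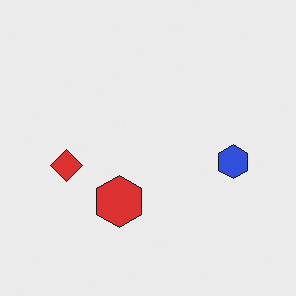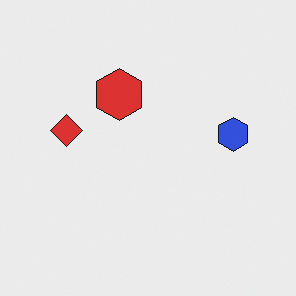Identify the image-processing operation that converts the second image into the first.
It was flipped vertically (top ↔ bottom).

The red hexagon is in the top of the second image and the bottom of the first — shapes on opposite sides of the horizontal midline have swapped in a mirror flip.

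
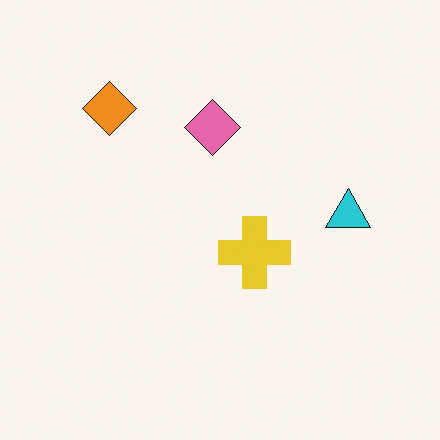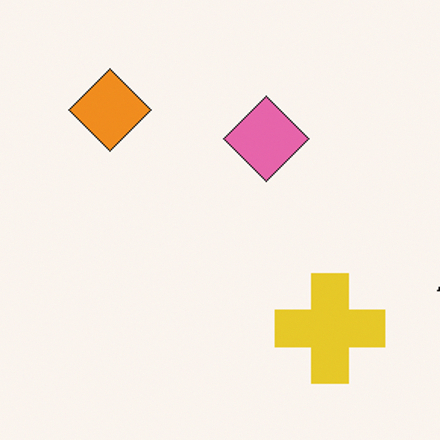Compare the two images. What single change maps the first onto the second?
The second image is the first cropped to a modestly smaller region and rescaled.

The visible shapes are larger and the field of view is narrower; shapes near the original edges may be partly or wholly outside the frame — a crop-and-rescale.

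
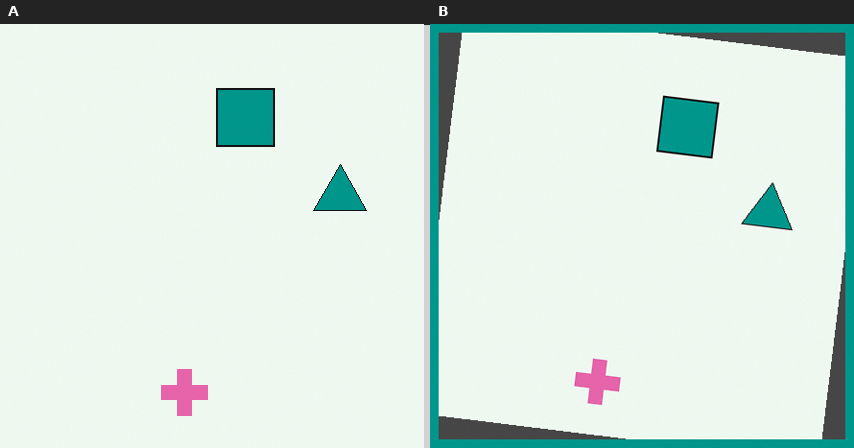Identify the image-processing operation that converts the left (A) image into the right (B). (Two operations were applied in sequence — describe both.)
The image was rotated clockwise by a small amount, then framed with a teal border.

Every shape is tilted by the same angle and the image corners show triangular fill wedges — a whole-image rotation by a non-right angle. A solid teal frame runs around the edge of the right (B) image, with the content slightly shrunk inside it.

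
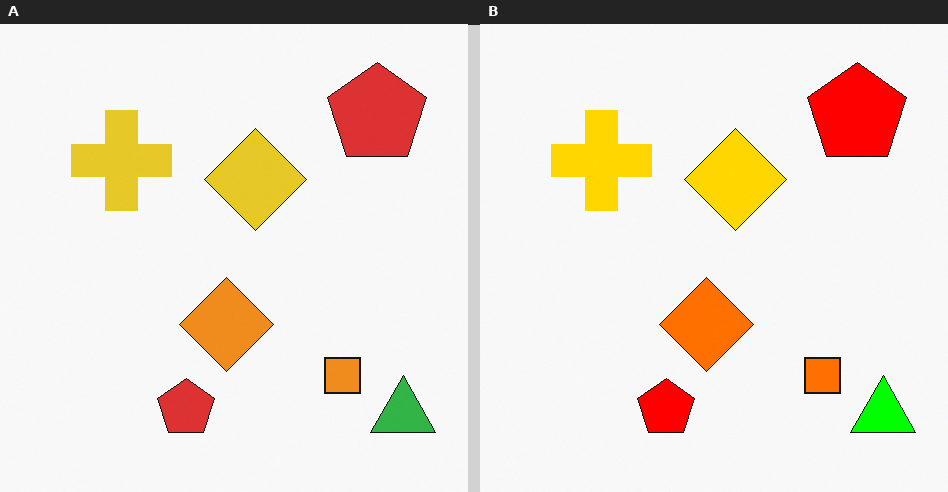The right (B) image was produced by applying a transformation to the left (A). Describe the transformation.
This is the original image made much more vivid (saturation change).

All colors are more vivid — a global saturation change.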